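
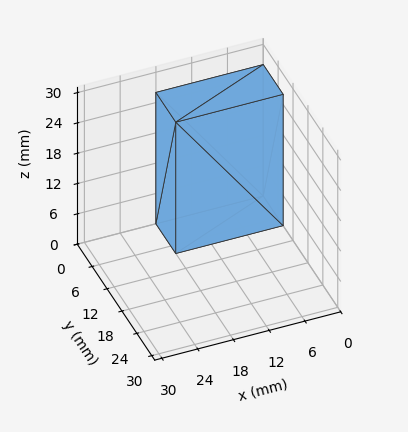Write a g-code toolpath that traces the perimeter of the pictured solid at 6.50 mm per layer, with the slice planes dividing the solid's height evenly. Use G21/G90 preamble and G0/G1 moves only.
Reading the render: the shape is a rectangular box, roughly 18 × 8 mm footprint and 26 mm tall (dimensions read to the nearest mm from the axis ticks). For the g-code, the solid's height is divided into equal slices at the stated Δz and each level perimeter traced with G1 moves after a G0 lift.

; perimeter-only toolpath
G21 ; units = mm
G90 ; absolute positioning
G28 ; home
; layer 1
G0 Z6.50
G0 X0.00 Y0.00
G1 X18.00 Y0.00
G1 X18.00 Y8.00
G1 X0.00 Y8.00
G1 X0.00 Y0.00
; layer 2
G0 Z13.00
G0 X0.00 Y0.00
G1 X18.00 Y0.00
G1 X18.00 Y8.00
G1 X0.00 Y8.00
G1 X0.00 Y0.00
; layer 3
G0 Z19.50
G0 X0.00 Y0.00
G1 X18.00 Y0.00
G1 X18.00 Y8.00
G1 X0.00 Y8.00
G1 X0.00 Y0.00
; layer 4
G0 Z26.00
G0 X0.00 Y0.00
G1 X18.00 Y0.00
G1 X18.00 Y8.00
G1 X0.00 Y8.00
G1 X0.00 Y0.00
M2 ; end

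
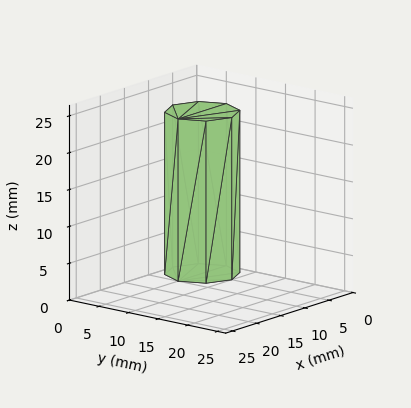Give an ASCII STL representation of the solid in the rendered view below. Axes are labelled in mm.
Reading the render: the shape is a regular 8-sided prism (a cylinder approximated with 8 flat sides), circumscribed radius ≈ 5 mm, height ≈ 22 mm (dimensions read to the nearest mm from the axis ticks). For the STL, each face is triangulated and given an outward normal.

solid part
  facet normal 0.0000 0.0000 -1.0000
    outer loop
      vertex 5.0 10.0 0.0
      vertex 8.5 8.5 0.0
      vertex 10.0 5.0 0.0
    endloop
  endfacet
  facet normal 0.0000 0.0000 -1.0000
    outer loop
      vertex 1.5 8.5 0.0
      vertex 5.0 10.0 0.0
      vertex 10.0 5.0 0.0
    endloop
  endfacet
  facet normal 0.0000 0.0000 -1.0000
    outer loop
      vertex 0.0 5.0 0.0
      vertex 1.5 8.5 0.0
      vertex 10.0 5.0 0.0
    endloop
  endfacet
  facet normal 0.0000 0.0000 -1.0000
    outer loop
      vertex 1.5 1.5 0.0
      vertex 0.0 5.0 0.0
      vertex 10.0 5.0 0.0
    endloop
  endfacet
  facet normal 0.0000 0.0000 -1.0000
    outer loop
      vertex 5.0 0.0 0.0
      vertex 1.5 1.5 0.0
      vertex 10.0 5.0 0.0
    endloop
  endfacet
  facet normal 0.0000 0.0000 -1.0000
    outer loop
      vertex 8.5 1.5 0.0
      vertex 5.0 0.0 0.0
      vertex 10.0 5.0 0.0
    endloop
  endfacet
  facet normal 0.0000 0.0000 1.0000
    outer loop
      vertex 10.0 5.0 22.0
      vertex 8.5 8.5 22.0
      vertex 5.0 10.0 22.0
    endloop
  endfacet
  facet normal 0.0000 0.0000 1.0000
    outer loop
      vertex 10.0 5.0 22.0
      vertex 5.0 10.0 22.0
      vertex 1.5 8.5 22.0
    endloop
  endfacet
  facet normal 0.0000 0.0000 1.0000
    outer loop
      vertex 10.0 5.0 22.0
      vertex 1.5 8.5 22.0
      vertex 0.0 5.0 22.0
    endloop
  endfacet
  facet normal 0.0000 0.0000 1.0000
    outer loop
      vertex 10.0 5.0 22.0
      vertex 0.0 5.0 22.0
      vertex 1.5 1.5 22.0
    endloop
  endfacet
  facet normal 0.0000 0.0000 1.0000
    outer loop
      vertex 10.0 5.0 22.0
      vertex 1.5 1.5 22.0
      vertex 5.0 0.0 22.0
    endloop
  endfacet
  facet normal 0.0000 0.0000 1.0000
    outer loop
      vertex 10.0 5.0 22.0
      vertex 5.0 0.0 22.0
      vertex 8.5 1.5 22.0
    endloop
  endfacet
  facet normal 0.9191 0.3939 0.0000
    outer loop
      vertex 10.0 5.0 0.0
      vertex 8.5 8.5 0.0
      vertex 8.5 8.5 22.0
    endloop
  endfacet
  facet normal 0.9191 0.3939 0.0000
    outer loop
      vertex 10.0 5.0 0.0
      vertex 8.5 8.5 22.0
      vertex 10.0 5.0 22.0
    endloop
  endfacet
  facet normal 0.3939 0.9191 0.0000
    outer loop
      vertex 8.5 8.5 0.0
      vertex 5.0 10.0 0.0
      vertex 5.0 10.0 22.0
    endloop
  endfacet
  facet normal 0.3939 0.9191 0.0000
    outer loop
      vertex 8.5 8.5 0.0
      vertex 5.0 10.0 22.0
      vertex 8.5 8.5 22.0
    endloop
  endfacet
  facet normal -0.3939 0.9191 0.0000
    outer loop
      vertex 5.0 10.0 0.0
      vertex 1.5 8.5 0.0
      vertex 1.5 8.5 22.0
    endloop
  endfacet
  facet normal -0.3939 0.9191 0.0000
    outer loop
      vertex 5.0 10.0 0.0
      vertex 1.5 8.5 22.0
      vertex 5.0 10.0 22.0
    endloop
  endfacet
  facet normal -0.9191 0.3939 0.0000
    outer loop
      vertex 1.5 8.5 0.0
      vertex 0.0 5.0 0.0
      vertex 0.0 5.0 22.0
    endloop
  endfacet
  facet normal -0.9191 0.3939 0.0000
    outer loop
      vertex 1.5 8.5 0.0
      vertex 0.0 5.0 22.0
      vertex 1.5 8.5 22.0
    endloop
  endfacet
  facet normal -0.9191 -0.3939 0.0000
    outer loop
      vertex 0.0 5.0 0.0
      vertex 1.5 1.5 0.0
      vertex 1.5 1.5 22.0
    endloop
  endfacet
  facet normal -0.9191 -0.3939 0.0000
    outer loop
      vertex 0.0 5.0 0.0
      vertex 1.5 1.5 22.0
      vertex 0.0 5.0 22.0
    endloop
  endfacet
  facet normal -0.3939 -0.9191 0.0000
    outer loop
      vertex 1.5 1.5 0.0
      vertex 5.0 0.0 0.0
      vertex 5.0 0.0 22.0
    endloop
  endfacet
  facet normal -0.3939 -0.9191 0.0000
    outer loop
      vertex 1.5 1.5 0.0
      vertex 5.0 0.0 22.0
      vertex 1.5 1.5 22.0
    endloop
  endfacet
  facet normal 0.3939 -0.9191 0.0000
    outer loop
      vertex 5.0 0.0 0.0
      vertex 8.5 1.5 0.0
      vertex 8.5 1.5 22.0
    endloop
  endfacet
  facet normal 0.3939 -0.9191 0.0000
    outer loop
      vertex 5.0 0.0 0.0
      vertex 8.5 1.5 22.0
      vertex 5.0 0.0 22.0
    endloop
  endfacet
  facet normal 0.9191 -0.3939 0.0000
    outer loop
      vertex 8.5 1.5 0.0
      vertex 10.0 5.0 0.0
      vertex 10.0 5.0 22.0
    endloop
  endfacet
  facet normal 0.9191 -0.3939 0.0000
    outer loop
      vertex 8.5 1.5 0.0
      vertex 10.0 5.0 22.0
      vertex 8.5 1.5 22.0
    endloop
  endfacet
endsolid part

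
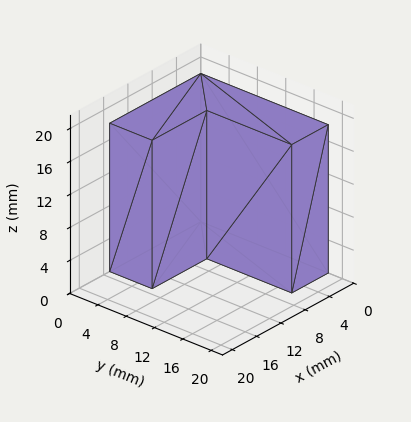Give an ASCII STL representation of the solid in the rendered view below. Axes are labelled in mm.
Reading the render: the shape is an L-shaped prism: outer 15 × 18 mm, arm thicknesses ≈ 6 mm (horizontal) and 6 mm (vertical), extruded 18 mm in z (dimensions read to the nearest mm from the axis ticks). For the STL, each face is triangulated and given an outward normal.

solid part
  facet normal 0.0000 0.0000 -1.0000
    outer loop
      vertex 15.000 6.000 0.000
      vertex 15.000 0.000 0.000
      vertex 0.000 0.000 0.000
    endloop
  endfacet
  facet normal 0.0000 0.0000 -1.0000
    outer loop
      vertex 6.000 6.000 0.000
      vertex 15.000 6.000 0.000
      vertex 0.000 0.000 0.000
    endloop
  endfacet
  facet normal 0.0000 0.0000 -1.0000
    outer loop
      vertex 6.000 18.000 0.000
      vertex 6.000 6.000 0.000
      vertex 0.000 0.000 0.000
    endloop
  endfacet
  facet normal 0.0000 0.0000 -1.0000
    outer loop
      vertex 0.000 18.000 0.000
      vertex 6.000 18.000 0.000
      vertex 0.000 0.000 0.000
    endloop
  endfacet
  facet normal 0.0000 0.0000 1.0000
    outer loop
      vertex 0.000 0.000 18.000
      vertex 15.000 0.000 18.000
      vertex 15.000 6.000 18.000
    endloop
  endfacet
  facet normal 0.0000 0.0000 1.0000
    outer loop
      vertex 0.000 0.000 18.000
      vertex 15.000 6.000 18.000
      vertex 6.000 6.000 18.000
    endloop
  endfacet
  facet normal 0.0000 0.0000 1.0000
    outer loop
      vertex 0.000 0.000 18.000
      vertex 6.000 6.000 18.000
      vertex 6.000 18.000 18.000
    endloop
  endfacet
  facet normal 0.0000 0.0000 1.0000
    outer loop
      vertex 0.000 0.000 18.000
      vertex 6.000 18.000 18.000
      vertex 0.000 18.000 18.000
    endloop
  endfacet
  facet normal 0.0000 -1.0000 0.0000
    outer loop
      vertex 0.000 0.000 0.000
      vertex 15.000 0.000 0.000
      vertex 15.000 0.000 18.000
    endloop
  endfacet
  facet normal 0.0000 -1.0000 0.0000
    outer loop
      vertex 0.000 0.000 0.000
      vertex 15.000 0.000 18.000
      vertex 0.000 0.000 18.000
    endloop
  endfacet
  facet normal 1.0000 0.0000 0.0000
    outer loop
      vertex 15.000 0.000 0.000
      vertex 15.000 6.000 0.000
      vertex 15.000 6.000 18.000
    endloop
  endfacet
  facet normal 1.0000 0.0000 0.0000
    outer loop
      vertex 15.000 0.000 0.000
      vertex 15.000 6.000 18.000
      vertex 15.000 0.000 18.000
    endloop
  endfacet
  facet normal 0.0000 1.0000 0.0000
    outer loop
      vertex 15.000 6.000 0.000
      vertex 6.000 6.000 0.000
      vertex 6.000 6.000 18.000
    endloop
  endfacet
  facet normal 0.0000 1.0000 0.0000
    outer loop
      vertex 15.000 6.000 0.000
      vertex 6.000 6.000 18.000
      vertex 15.000 6.000 18.000
    endloop
  endfacet
  facet normal 1.0000 0.0000 0.0000
    outer loop
      vertex 6.000 6.000 0.000
      vertex 6.000 18.000 0.000
      vertex 6.000 18.000 18.000
    endloop
  endfacet
  facet normal 1.0000 0.0000 0.0000
    outer loop
      vertex 6.000 6.000 0.000
      vertex 6.000 18.000 18.000
      vertex 6.000 6.000 18.000
    endloop
  endfacet
  facet normal 0.0000 1.0000 0.0000
    outer loop
      vertex 6.000 18.000 0.000
      vertex 0.000 18.000 0.000
      vertex 0.000 18.000 18.000
    endloop
  endfacet
  facet normal 0.0000 1.0000 0.0000
    outer loop
      vertex 6.000 18.000 0.000
      vertex 0.000 18.000 18.000
      vertex 6.000 18.000 18.000
    endloop
  endfacet
  facet normal -1.0000 0.0000 0.0000
    outer loop
      vertex 0.000 18.000 0.000
      vertex 0.000 0.000 0.000
      vertex 0.000 0.000 18.000
    endloop
  endfacet
  facet normal -1.0000 0.0000 0.0000
    outer loop
      vertex 0.000 18.000 0.000
      vertex 0.000 0.000 18.000
      vertex 0.000 18.000 18.000
    endloop
  endfacet
endsolid part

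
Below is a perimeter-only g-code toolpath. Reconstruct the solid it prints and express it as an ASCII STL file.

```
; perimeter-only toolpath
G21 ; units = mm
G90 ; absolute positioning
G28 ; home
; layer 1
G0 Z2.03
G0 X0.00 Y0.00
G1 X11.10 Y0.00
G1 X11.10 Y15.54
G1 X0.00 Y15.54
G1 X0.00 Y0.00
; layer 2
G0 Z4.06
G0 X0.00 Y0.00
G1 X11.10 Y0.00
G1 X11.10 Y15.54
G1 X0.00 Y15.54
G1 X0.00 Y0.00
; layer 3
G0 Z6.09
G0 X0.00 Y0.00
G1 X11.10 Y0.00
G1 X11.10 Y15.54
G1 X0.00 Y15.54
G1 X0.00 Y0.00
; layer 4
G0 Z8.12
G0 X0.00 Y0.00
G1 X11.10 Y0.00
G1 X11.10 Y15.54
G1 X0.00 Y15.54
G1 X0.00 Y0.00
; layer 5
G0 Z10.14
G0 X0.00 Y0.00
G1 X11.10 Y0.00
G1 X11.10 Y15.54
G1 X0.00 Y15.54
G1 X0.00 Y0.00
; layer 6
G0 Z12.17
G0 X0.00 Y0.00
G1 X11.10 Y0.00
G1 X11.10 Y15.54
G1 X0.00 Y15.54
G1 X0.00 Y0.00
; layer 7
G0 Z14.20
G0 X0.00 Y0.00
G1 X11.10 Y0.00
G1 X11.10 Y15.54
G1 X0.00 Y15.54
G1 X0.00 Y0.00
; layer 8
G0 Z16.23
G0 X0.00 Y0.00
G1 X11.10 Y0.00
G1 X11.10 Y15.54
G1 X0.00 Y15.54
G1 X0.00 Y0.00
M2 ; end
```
solid part
  facet normal 0.0000 0.0000 -1.0000
    outer loop
      vertex 11.10 15.54 0.00
      vertex 11.10 0.00 0.00
      vertex 0.00 0.00 0.00
    endloop
  endfacet
  facet normal 0.0000 0.0000 -1.0000
    outer loop
      vertex 0.00 15.54 0.00
      vertex 11.10 15.54 0.00
      vertex 0.00 0.00 0.00
    endloop
  endfacet
  facet normal 0.0000 0.0000 1.0000
    outer loop
      vertex 0.00 0.00 16.23
      vertex 11.10 0.00 16.23
      vertex 11.10 15.54 16.23
    endloop
  endfacet
  facet normal 0.0000 0.0000 1.0000
    outer loop
      vertex 0.00 0.00 16.23
      vertex 11.10 15.54 16.23
      vertex 0.00 15.54 16.23
    endloop
  endfacet
  facet normal 0.0000 -1.0000 0.0000
    outer loop
      vertex 0.00 0.00 0.00
      vertex 11.10 0.00 0.00
      vertex 11.10 0.00 16.23
    endloop
  endfacet
  facet normal 0.0000 -1.0000 0.0000
    outer loop
      vertex 0.00 0.00 0.00
      vertex 11.10 0.00 16.23
      vertex 0.00 0.00 16.23
    endloop
  endfacet
  facet normal 0.0000 1.0000 0.0000
    outer loop
      vertex 11.10 15.54 16.23
      vertex 11.10 15.54 0.00
      vertex 0.00 15.54 0.00
    endloop
  endfacet
  facet normal 0.0000 1.0000 0.0000
    outer loop
      vertex 0.00 15.54 16.23
      vertex 11.10 15.54 16.23
      vertex 0.00 15.54 0.00
    endloop
  endfacet
  facet normal -1.0000 0.0000 0.0000
    outer loop
      vertex 0.00 15.54 16.23
      vertex 0.00 15.54 0.00
      vertex 0.00 0.00 0.00
    endloop
  endfacet
  facet normal -1.0000 0.0000 0.0000
    outer loop
      vertex 0.00 0.00 16.23
      vertex 0.00 15.54 16.23
      vertex 0.00 0.00 0.00
    endloop
  endfacet
  facet normal 1.0000 0.0000 0.0000
    outer loop
      vertex 11.10 0.00 0.00
      vertex 11.10 15.54 0.00
      vertex 11.10 15.54 16.23
    endloop
  endfacet
  facet normal 1.0000 0.0000 0.0000
    outer loop
      vertex 11.10 0.00 0.00
      vertex 11.10 15.54 16.23
      vertex 11.10 0.00 16.23
    endloop
  endfacet
endsolid part

The G0 Z moves step by Δz≈2.03 mm. Every layer's G1 loop is the same polygon, so the solid is a straight extrusion of it from z=0 to z≈16.2. Closing with flat bottom and top caps and triangulating gives 12 facets — a rectangular box, roughly 11.1 × 15.5 mm footprint and 16.2 mm tall.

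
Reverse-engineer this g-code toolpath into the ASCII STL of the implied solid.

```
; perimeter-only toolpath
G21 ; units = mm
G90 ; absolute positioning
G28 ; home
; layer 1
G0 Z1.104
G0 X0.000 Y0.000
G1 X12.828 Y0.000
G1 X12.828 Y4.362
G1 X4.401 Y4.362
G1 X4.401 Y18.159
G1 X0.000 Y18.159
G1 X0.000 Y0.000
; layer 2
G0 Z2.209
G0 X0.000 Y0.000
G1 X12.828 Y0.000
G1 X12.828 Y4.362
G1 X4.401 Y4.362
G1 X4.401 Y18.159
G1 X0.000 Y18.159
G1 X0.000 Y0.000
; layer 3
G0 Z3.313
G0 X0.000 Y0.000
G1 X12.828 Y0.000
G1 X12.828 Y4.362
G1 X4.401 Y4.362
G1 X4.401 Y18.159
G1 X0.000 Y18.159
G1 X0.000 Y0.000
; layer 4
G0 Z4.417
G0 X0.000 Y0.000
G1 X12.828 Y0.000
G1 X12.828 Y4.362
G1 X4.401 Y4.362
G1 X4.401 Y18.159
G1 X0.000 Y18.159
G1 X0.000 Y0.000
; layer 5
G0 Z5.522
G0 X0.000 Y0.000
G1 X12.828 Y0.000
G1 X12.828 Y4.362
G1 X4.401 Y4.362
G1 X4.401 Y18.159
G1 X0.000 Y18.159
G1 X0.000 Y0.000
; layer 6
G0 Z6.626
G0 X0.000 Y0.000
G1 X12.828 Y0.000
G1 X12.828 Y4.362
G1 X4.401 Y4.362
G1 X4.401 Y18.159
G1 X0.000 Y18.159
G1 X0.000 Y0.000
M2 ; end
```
solid part
  facet normal 0.0000 0.0000 -1.0000
    outer loop
      vertex 12.828 4.362 0.000
      vertex 12.828 0.000 0.000
      vertex 0.000 0.000 0.000
    endloop
  endfacet
  facet normal 0.0000 0.0000 -1.0000
    outer loop
      vertex 4.401 4.362 0.000
      vertex 12.828 4.362 0.000
      vertex 0.000 0.000 0.000
    endloop
  endfacet
  facet normal 0.0000 0.0000 -1.0000
    outer loop
      vertex 4.401 18.159 0.000
      vertex 4.401 4.362 0.000
      vertex 0.000 0.000 0.000
    endloop
  endfacet
  facet normal 0.0000 0.0000 -1.0000
    outer loop
      vertex 0.000 18.159 0.000
      vertex 4.401 18.159 0.000
      vertex 0.000 0.000 0.000
    endloop
  endfacet
  facet normal 0.0000 0.0000 1.0000
    outer loop
      vertex 0.000 0.000 6.626
      vertex 12.828 0.000 6.626
      vertex 12.828 4.362 6.626
    endloop
  endfacet
  facet normal 0.0000 0.0000 1.0000
    outer loop
      vertex 0.000 0.000 6.626
      vertex 12.828 4.362 6.626
      vertex 4.401 4.362 6.626
    endloop
  endfacet
  facet normal 0.0000 0.0000 1.0000
    outer loop
      vertex 0.000 0.000 6.626
      vertex 4.401 4.362 6.626
      vertex 4.401 18.159 6.626
    endloop
  endfacet
  facet normal 0.0000 0.0000 1.0000
    outer loop
      vertex 0.000 0.000 6.626
      vertex 4.401 18.159 6.626
      vertex 0.000 18.159 6.626
    endloop
  endfacet
  facet normal 0.0000 -1.0000 0.0000
    outer loop
      vertex 0.000 0.000 0.000
      vertex 12.828 0.000 0.000
      vertex 12.828 0.000 6.626
    endloop
  endfacet
  facet normal 0.0000 -1.0000 0.0000
    outer loop
      vertex 0.000 0.000 0.000
      vertex 12.828 0.000 6.626
      vertex 0.000 0.000 6.626
    endloop
  endfacet
  facet normal 1.0000 0.0000 0.0000
    outer loop
      vertex 12.828 0.000 0.000
      vertex 12.828 4.362 0.000
      vertex 12.828 4.362 6.626
    endloop
  endfacet
  facet normal 1.0000 0.0000 0.0000
    outer loop
      vertex 12.828 0.000 0.000
      vertex 12.828 4.362 6.626
      vertex 12.828 0.000 6.626
    endloop
  endfacet
  facet normal 0.0000 1.0000 0.0000
    outer loop
      vertex 12.828 4.362 0.000
      vertex 4.401 4.362 0.000
      vertex 4.401 4.362 6.626
    endloop
  endfacet
  facet normal 0.0000 1.0000 0.0000
    outer loop
      vertex 12.828 4.362 0.000
      vertex 4.401 4.362 6.626
      vertex 12.828 4.362 6.626
    endloop
  endfacet
  facet normal 1.0000 0.0000 0.0000
    outer loop
      vertex 4.401 4.362 0.000
      vertex 4.401 18.159 0.000
      vertex 4.401 18.159 6.626
    endloop
  endfacet
  facet normal 1.0000 0.0000 0.0000
    outer loop
      vertex 4.401 4.362 0.000
      vertex 4.401 18.159 6.626
      vertex 4.401 4.362 6.626
    endloop
  endfacet
  facet normal 0.0000 1.0000 0.0000
    outer loop
      vertex 4.401 18.159 0.000
      vertex 0.000 18.159 0.000
      vertex 0.000 18.159 6.626
    endloop
  endfacet
  facet normal 0.0000 1.0000 0.0000
    outer loop
      vertex 4.401 18.159 0.000
      vertex 0.000 18.159 6.626
      vertex 4.401 18.159 6.626
    endloop
  endfacet
  facet normal -1.0000 0.0000 0.0000
    outer loop
      vertex 0.000 18.159 0.000
      vertex 0.000 0.000 0.000
      vertex 0.000 0.000 6.626
    endloop
  endfacet
  facet normal -1.0000 0.0000 0.0000
    outer loop
      vertex 0.000 18.159 0.000
      vertex 0.000 0.000 6.626
      vertex 0.000 18.159 6.626
    endloop
  endfacet
endsolid part

The G0 Z moves step by Δz≈1.104 mm. Every layer's G1 loop is the same polygon, so the solid is a straight extrusion of it from z=0 to z≈6.63. Closing with flat bottom and top caps and triangulating gives 20 facets — an L-shaped prism: outer 12.8 × 18.2 mm, arm thicknesses ≈ 4.36 mm (horizontal) and 4.4 mm (vertical), extruded 6.63 mm in z.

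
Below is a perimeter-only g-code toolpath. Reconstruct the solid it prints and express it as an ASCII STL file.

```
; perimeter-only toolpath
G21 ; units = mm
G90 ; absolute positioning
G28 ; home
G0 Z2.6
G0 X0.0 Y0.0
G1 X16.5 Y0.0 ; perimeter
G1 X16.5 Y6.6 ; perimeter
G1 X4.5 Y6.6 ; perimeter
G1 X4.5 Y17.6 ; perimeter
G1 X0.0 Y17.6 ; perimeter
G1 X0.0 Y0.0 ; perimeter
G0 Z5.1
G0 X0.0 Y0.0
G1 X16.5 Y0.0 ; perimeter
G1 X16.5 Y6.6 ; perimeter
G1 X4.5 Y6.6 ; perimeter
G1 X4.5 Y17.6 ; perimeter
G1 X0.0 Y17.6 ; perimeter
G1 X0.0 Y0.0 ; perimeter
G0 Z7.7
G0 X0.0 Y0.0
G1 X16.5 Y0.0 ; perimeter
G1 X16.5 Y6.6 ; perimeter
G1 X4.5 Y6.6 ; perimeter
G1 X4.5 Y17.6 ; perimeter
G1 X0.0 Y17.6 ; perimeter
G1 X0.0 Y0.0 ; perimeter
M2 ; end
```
solid part
  facet normal 0.0000 0.0000 -1.0000
    outer loop
      vertex 16.5 6.6 0.0
      vertex 16.5 0.0 0.0
      vertex 0.0 0.0 0.0
    endloop
  endfacet
  facet normal 0.0000 0.0000 -1.0000
    outer loop
      vertex 4.5 6.6 0.0
      vertex 16.5 6.6 0.0
      vertex 0.0 0.0 0.0
    endloop
  endfacet
  facet normal 0.0000 0.0000 -1.0000
    outer loop
      vertex 4.5 17.6 0.0
      vertex 4.5 6.6 0.0
      vertex 0.0 0.0 0.0
    endloop
  endfacet
  facet normal 0.0000 0.0000 -1.0000
    outer loop
      vertex 0.0 17.6 0.0
      vertex 4.5 17.6 0.0
      vertex 0.0 0.0 0.0
    endloop
  endfacet
  facet normal 0.0000 0.0000 1.0000
    outer loop
      vertex 0.0 0.0 7.7
      vertex 16.5 0.0 7.7
      vertex 16.5 6.6 7.7
    endloop
  endfacet
  facet normal 0.0000 0.0000 1.0000
    outer loop
      vertex 0.0 0.0 7.7
      vertex 16.5 6.6 7.7
      vertex 4.5 6.6 7.7
    endloop
  endfacet
  facet normal 0.0000 0.0000 1.0000
    outer loop
      vertex 0.0 0.0 7.7
      vertex 4.5 6.6 7.7
      vertex 4.5 17.6 7.7
    endloop
  endfacet
  facet normal 0.0000 0.0000 1.0000
    outer loop
      vertex 0.0 0.0 7.7
      vertex 4.5 17.6 7.7
      vertex 0.0 17.6 7.7
    endloop
  endfacet
  facet normal 0.0000 -1.0000 0.0000
    outer loop
      vertex 0.0 0.0 0.0
      vertex 16.5 0.0 0.0
      vertex 16.5 0.0 7.7
    endloop
  endfacet
  facet normal 0.0000 -1.0000 0.0000
    outer loop
      vertex 0.0 0.0 0.0
      vertex 16.5 0.0 7.7
      vertex 0.0 0.0 7.7
    endloop
  endfacet
  facet normal 1.0000 0.0000 0.0000
    outer loop
      vertex 16.5 0.0 0.0
      vertex 16.5 6.6 0.0
      vertex 16.5 6.6 7.7
    endloop
  endfacet
  facet normal 1.0000 0.0000 0.0000
    outer loop
      vertex 16.5 0.0 0.0
      vertex 16.5 6.6 7.7
      vertex 16.5 0.0 7.7
    endloop
  endfacet
  facet normal 0.0000 1.0000 0.0000
    outer loop
      vertex 16.5 6.6 0.0
      vertex 4.5 6.6 0.0
      vertex 4.5 6.6 7.7
    endloop
  endfacet
  facet normal 0.0000 1.0000 0.0000
    outer loop
      vertex 16.5 6.6 0.0
      vertex 4.5 6.6 7.7
      vertex 16.5 6.6 7.7
    endloop
  endfacet
  facet normal 1.0000 0.0000 0.0000
    outer loop
      vertex 4.5 6.6 0.0
      vertex 4.5 17.6 0.0
      vertex 4.5 17.6 7.7
    endloop
  endfacet
  facet normal 1.0000 0.0000 0.0000
    outer loop
      vertex 4.5 6.6 0.0
      vertex 4.5 17.6 7.7
      vertex 4.5 6.6 7.7
    endloop
  endfacet
  facet normal 0.0000 1.0000 0.0000
    outer loop
      vertex 4.5 17.6 0.0
      vertex 0.0 17.6 0.0
      vertex 0.0 17.6 7.7
    endloop
  endfacet
  facet normal 0.0000 1.0000 0.0000
    outer loop
      vertex 4.5 17.6 0.0
      vertex 0.0 17.6 7.7
      vertex 4.5 17.6 7.7
    endloop
  endfacet
  facet normal -1.0000 0.0000 0.0000
    outer loop
      vertex 0.0 17.6 0.0
      vertex 0.0 0.0 0.0
      vertex 0.0 0.0 7.7
    endloop
  endfacet
  facet normal -1.0000 0.0000 0.0000
    outer loop
      vertex 0.0 17.6 0.0
      vertex 0.0 0.0 7.7
      vertex 0.0 17.6 7.7
    endloop
  endfacet
endsolid part

The G0 Z moves step by Δz≈2.6 mm. Every layer's G1 loop is the same polygon, so the solid is a straight extrusion of it from z=0 to z≈7.7. Closing with flat bottom and top caps and triangulating gives 20 facets — an L-shaped prism: outer 16.5 × 17.6 mm, arm thicknesses ≈ 6.6 mm (horizontal) and 4.5 mm (vertical), extruded 7.7 mm in z.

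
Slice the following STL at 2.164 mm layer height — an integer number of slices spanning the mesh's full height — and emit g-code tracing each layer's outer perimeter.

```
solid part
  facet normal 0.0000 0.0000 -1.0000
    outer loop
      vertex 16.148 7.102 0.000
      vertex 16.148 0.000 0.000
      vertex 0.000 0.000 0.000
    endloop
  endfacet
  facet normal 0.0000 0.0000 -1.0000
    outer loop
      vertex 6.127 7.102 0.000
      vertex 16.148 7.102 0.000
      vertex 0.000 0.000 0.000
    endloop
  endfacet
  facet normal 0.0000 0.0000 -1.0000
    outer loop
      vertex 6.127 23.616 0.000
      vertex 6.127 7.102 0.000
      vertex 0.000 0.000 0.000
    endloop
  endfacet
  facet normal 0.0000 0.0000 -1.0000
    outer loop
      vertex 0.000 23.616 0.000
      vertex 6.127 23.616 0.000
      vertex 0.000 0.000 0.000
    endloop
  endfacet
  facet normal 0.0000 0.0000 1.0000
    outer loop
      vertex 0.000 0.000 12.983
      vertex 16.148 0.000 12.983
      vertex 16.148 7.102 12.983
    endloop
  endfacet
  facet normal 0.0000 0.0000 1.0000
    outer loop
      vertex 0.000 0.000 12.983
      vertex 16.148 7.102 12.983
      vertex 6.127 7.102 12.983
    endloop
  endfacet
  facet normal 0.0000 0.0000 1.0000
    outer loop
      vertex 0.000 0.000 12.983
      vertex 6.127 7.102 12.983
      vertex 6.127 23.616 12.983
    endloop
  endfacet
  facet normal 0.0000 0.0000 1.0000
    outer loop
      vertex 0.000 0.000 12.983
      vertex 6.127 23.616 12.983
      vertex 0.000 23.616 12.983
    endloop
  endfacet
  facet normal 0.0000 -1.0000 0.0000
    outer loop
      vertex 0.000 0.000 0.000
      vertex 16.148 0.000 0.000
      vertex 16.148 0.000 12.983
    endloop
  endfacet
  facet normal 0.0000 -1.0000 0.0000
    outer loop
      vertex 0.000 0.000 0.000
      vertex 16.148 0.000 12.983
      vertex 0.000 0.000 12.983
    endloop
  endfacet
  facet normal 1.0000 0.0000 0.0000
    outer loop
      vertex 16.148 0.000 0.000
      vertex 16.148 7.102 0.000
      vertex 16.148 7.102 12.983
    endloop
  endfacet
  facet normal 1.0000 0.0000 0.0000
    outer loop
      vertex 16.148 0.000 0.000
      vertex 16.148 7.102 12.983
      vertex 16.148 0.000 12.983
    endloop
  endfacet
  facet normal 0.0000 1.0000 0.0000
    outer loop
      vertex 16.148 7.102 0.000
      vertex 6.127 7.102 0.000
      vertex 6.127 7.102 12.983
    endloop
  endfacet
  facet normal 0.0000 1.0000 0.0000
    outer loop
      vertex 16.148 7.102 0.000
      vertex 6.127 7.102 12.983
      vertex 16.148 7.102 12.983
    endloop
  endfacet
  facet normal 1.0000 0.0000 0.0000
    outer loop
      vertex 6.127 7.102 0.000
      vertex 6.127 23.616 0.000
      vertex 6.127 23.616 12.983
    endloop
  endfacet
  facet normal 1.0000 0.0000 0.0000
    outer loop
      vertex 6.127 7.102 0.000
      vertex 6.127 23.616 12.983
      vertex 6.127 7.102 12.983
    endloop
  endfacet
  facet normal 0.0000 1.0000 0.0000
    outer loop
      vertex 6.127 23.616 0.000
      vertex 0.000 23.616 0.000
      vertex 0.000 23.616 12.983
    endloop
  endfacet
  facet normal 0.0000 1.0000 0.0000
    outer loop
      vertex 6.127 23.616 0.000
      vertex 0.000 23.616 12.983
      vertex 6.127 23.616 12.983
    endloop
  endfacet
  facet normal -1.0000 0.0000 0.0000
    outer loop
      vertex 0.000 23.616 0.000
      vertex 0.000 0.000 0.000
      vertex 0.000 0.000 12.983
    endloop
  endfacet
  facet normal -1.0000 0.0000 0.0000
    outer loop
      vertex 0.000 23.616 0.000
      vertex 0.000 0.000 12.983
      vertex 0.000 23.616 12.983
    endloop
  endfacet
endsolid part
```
; perimeter-only toolpath
G21 ; units = mm
G90 ; absolute positioning
G28 ; home
; layer 1
G0 Z2.164
G0 X0.000 Y0.000
G1 X16.148 Y0.000
G1 X16.148 Y7.102
G1 X6.127 Y7.102
G1 X6.127 Y23.616
G1 X0.000 Y23.616
G1 X0.000 Y0.000
; layer 2
G0 Z4.328
G0 X0.000 Y0.000
G1 X16.148 Y0.000
G1 X16.148 Y7.102
G1 X6.127 Y7.102
G1 X6.127 Y23.616
G1 X0.000 Y23.616
G1 X0.000 Y0.000
; layer 3
G0 Z6.492
G0 X0.000 Y0.000
G1 X16.148 Y0.000
G1 X16.148 Y7.102
G1 X6.127 Y7.102
G1 X6.127 Y23.616
G1 X0.000 Y23.616
G1 X0.000 Y0.000
; layer 4
G0 Z8.655
G0 X0.000 Y0.000
G1 X16.148 Y0.000
G1 X16.148 Y7.102
G1 X6.127 Y7.102
G1 X6.127 Y23.616
G1 X0.000 Y23.616
G1 X0.000 Y0.000
; layer 5
G0 Z10.819
G0 X0.000 Y0.000
G1 X16.148 Y0.000
G1 X16.148 Y7.102
G1 X6.127 Y7.102
G1 X6.127 Y23.616
G1 X0.000 Y23.616
G1 X0.000 Y0.000
; layer 6
G0 Z12.983
G0 X0.000 Y0.000
G1 X16.148 Y0.000
G1 X16.148 Y7.102
G1 X6.127 Y7.102
G1 X6.127 Y23.616
G1 X0.000 Y23.616
G1 X0.000 Y0.000
M2 ; end

The solid is an L-shaped prism: outer 16.1 × 23.6 mm, arm thicknesses ≈ 7.1 mm (horizontal) and 6.13 mm (vertical), extruded 13 mm in z. Slicing at Δz = 2.164 mm — 6 equal slices spanning the solid's height, so layer i sits at z = i·h/6 — gives 6 non-empty perimeters. Each is a 6-segment closed polygon; G0 lifts to the layer z and rapids to the start vertex, then G1 traces the edges.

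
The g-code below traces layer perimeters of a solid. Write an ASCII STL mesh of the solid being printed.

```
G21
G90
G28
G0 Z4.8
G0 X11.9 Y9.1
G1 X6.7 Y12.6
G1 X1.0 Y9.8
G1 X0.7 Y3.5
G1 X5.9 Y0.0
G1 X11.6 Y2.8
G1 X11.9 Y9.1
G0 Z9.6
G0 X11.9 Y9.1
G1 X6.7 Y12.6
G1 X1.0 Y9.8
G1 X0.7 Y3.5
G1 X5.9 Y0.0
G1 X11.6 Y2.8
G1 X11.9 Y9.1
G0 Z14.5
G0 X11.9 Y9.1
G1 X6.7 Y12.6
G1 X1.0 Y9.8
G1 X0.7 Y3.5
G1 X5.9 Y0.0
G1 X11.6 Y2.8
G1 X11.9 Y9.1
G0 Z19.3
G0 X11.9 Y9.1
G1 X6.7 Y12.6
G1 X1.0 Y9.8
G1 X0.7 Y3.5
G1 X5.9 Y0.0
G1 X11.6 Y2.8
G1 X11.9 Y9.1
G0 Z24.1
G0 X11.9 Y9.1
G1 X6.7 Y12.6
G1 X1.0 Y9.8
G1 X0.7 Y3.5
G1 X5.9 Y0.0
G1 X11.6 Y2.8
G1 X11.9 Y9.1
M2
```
solid part
  facet normal 0.0000 0.0000 -1.0000
    outer loop
      vertex 1.0 9.8 0.0
      vertex 6.7 12.6 0.0
      vertex 11.9 9.1 0.0
    endloop
  endfacet
  facet normal 0.0000 0.0000 -1.0000
    outer loop
      vertex 0.7 3.5 0.0
      vertex 1.0 9.8 0.0
      vertex 11.9 9.1 0.0
    endloop
  endfacet
  facet normal 0.0000 0.0000 -1.0000
    outer loop
      vertex 5.9 0.0 0.0
      vertex 0.7 3.5 0.0
      vertex 11.9 9.1 0.0
    endloop
  endfacet
  facet normal 0.0000 0.0000 -1.0000
    outer loop
      vertex 11.6 2.8 0.0
      vertex 5.9 0.0 0.0
      vertex 11.9 9.1 0.0
    endloop
  endfacet
  facet normal 0.0000 0.0000 1.0000
    outer loop
      vertex 11.9 9.1 24.1
      vertex 6.7 12.6 24.1
      vertex 1.0 9.8 24.1
    endloop
  endfacet
  facet normal 0.0000 0.0000 1.0000
    outer loop
      vertex 11.9 9.1 24.1
      vertex 1.0 9.8 24.1
      vertex 0.7 3.5 24.1
    endloop
  endfacet
  facet normal 0.0000 0.0000 1.0000
    outer loop
      vertex 11.9 9.1 24.1
      vertex 0.7 3.5 24.1
      vertex 5.9 0.0 24.1
    endloop
  endfacet
  facet normal 0.0000 0.0000 1.0000
    outer loop
      vertex 11.9 9.1 24.1
      vertex 5.9 0.0 24.1
      vertex 11.6 2.8 24.1
    endloop
  endfacet
  facet normal 0.5584 0.8296 0.0000
    outer loop
      vertex 11.9 9.1 0.0
      vertex 6.7 12.6 0.0
      vertex 6.7 12.6 24.1
    endloop
  endfacet
  facet normal 0.5584 0.8296 0.0000
    outer loop
      vertex 11.9 9.1 0.0
      vertex 6.7 12.6 24.1
      vertex 11.9 9.1 24.1
    endloop
  endfacet
  facet normal -0.4409 0.8976 0.0000
    outer loop
      vertex 6.7 12.6 0.0
      vertex 1.0 9.8 0.0
      vertex 1.0 9.8 24.1
    endloop
  endfacet
  facet normal -0.4409 0.8976 0.0000
    outer loop
      vertex 6.7 12.6 0.0
      vertex 1.0 9.8 24.1
      vertex 6.7 12.6 24.1
    endloop
  endfacet
  facet normal -0.9989 0.0476 0.0000
    outer loop
      vertex 1.0 9.8 0.0
      vertex 0.7 3.5 0.0
      vertex 0.7 3.5 24.1
    endloop
  endfacet
  facet normal -0.9989 0.0476 0.0000
    outer loop
      vertex 1.0 9.8 0.0
      vertex 0.7 3.5 24.1
      vertex 1.0 9.8 24.1
    endloop
  endfacet
  facet normal -0.5584 -0.8296 0.0000
    outer loop
      vertex 0.7 3.5 0.0
      vertex 5.9 0.0 0.0
      vertex 5.9 0.0 24.1
    endloop
  endfacet
  facet normal -0.5584 -0.8296 0.0000
    outer loop
      vertex 0.7 3.5 0.0
      vertex 5.9 0.0 24.1
      vertex 0.7 3.5 24.1
    endloop
  endfacet
  facet normal 0.4409 -0.8976 0.0000
    outer loop
      vertex 5.9 0.0 0.0
      vertex 11.6 2.8 0.0
      vertex 11.6 2.8 24.1
    endloop
  endfacet
  facet normal 0.4409 -0.8976 0.0000
    outer loop
      vertex 5.9 0.0 0.0
      vertex 11.6 2.8 24.1
      vertex 5.9 0.0 24.1
    endloop
  endfacet
  facet normal 0.9989 -0.0476 0.0000
    outer loop
      vertex 11.6 2.8 0.0
      vertex 11.9 9.1 0.0
      vertex 11.9 9.1 24.1
    endloop
  endfacet
  facet normal 0.9989 -0.0476 0.0000
    outer loop
      vertex 11.6 2.8 0.0
      vertex 11.9 9.1 24.1
      vertex 11.6 2.8 24.1
    endloop
  endfacet
endsolid part

The G0 Z moves step by Δz≈4.8 mm. Every layer's G1 loop is the same polygon, so the solid is a straight extrusion of it from z=0 to z≈24.1. Closing with flat bottom and top caps and triangulating gives 20 facets — a regular 6-sided prism (a cylinder approximated with 6 flat sides), circumscribed radius ≈ 6.3 mm, height ≈ 24.1 mm.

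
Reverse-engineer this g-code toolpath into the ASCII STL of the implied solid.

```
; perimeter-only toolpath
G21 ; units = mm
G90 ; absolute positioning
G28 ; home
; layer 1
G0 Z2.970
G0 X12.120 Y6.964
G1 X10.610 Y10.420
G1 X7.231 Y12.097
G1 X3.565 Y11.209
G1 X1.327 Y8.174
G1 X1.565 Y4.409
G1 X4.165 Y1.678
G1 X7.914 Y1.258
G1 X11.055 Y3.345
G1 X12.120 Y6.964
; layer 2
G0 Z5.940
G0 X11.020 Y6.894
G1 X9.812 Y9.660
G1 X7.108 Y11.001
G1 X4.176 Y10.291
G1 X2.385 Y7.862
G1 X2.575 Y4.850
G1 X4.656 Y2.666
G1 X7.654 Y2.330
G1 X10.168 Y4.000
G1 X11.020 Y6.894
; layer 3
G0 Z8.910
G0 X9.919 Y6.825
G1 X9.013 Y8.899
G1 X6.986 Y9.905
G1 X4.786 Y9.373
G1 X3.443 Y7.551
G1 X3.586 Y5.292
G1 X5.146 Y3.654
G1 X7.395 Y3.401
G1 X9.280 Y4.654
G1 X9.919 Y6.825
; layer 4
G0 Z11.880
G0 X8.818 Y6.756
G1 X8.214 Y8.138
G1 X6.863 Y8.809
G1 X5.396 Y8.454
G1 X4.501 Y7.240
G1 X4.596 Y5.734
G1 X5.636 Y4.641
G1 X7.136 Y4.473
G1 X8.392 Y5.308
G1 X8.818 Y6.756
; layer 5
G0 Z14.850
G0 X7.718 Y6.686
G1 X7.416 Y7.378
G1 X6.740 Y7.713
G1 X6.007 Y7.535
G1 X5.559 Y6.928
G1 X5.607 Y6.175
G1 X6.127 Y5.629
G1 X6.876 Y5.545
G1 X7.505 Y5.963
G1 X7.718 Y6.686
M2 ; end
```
solid part
  facet normal 0.0000 0.0000 -1.0000
    outer loop
      vertex 7.354 13.193 0.000
      vertex 11.409 11.181 0.000
      vertex 13.221 7.033 0.000
    endloop
  endfacet
  facet normal 0.0000 0.0000 -1.0000
    outer loop
      vertex 2.955 12.128 0.000
      vertex 7.354 13.193 0.000
      vertex 13.221 7.033 0.000
    endloop
  endfacet
  facet normal 0.0000 0.0000 -1.0000
    outer loop
      vertex 0.269 8.485 0.000
      vertex 2.955 12.128 0.000
      vertex 13.221 7.033 0.000
    endloop
  endfacet
  facet normal 0.0000 0.0000 -1.0000
    outer loop
      vertex 0.554 3.967 0.000
      vertex 0.269 8.485 0.000
      vertex 13.221 7.033 0.000
    endloop
  endfacet
  facet normal 0.0000 0.0000 -1.0000
    outer loop
      vertex 3.675 0.690 0.000
      vertex 0.554 3.967 0.000
      vertex 13.221 7.033 0.000
    endloop
  endfacet
  facet normal 0.0000 0.0000 -1.0000
    outer loop
      vertex 8.173 0.186 0.000
      vertex 3.675 0.690 0.000
      vertex 13.221 7.033 0.000
    endloop
  endfacet
  facet normal 0.0000 0.0000 -1.0000
    outer loop
      vertex 11.943 2.691 0.000
      vertex 8.173 0.186 0.000
      vertex 13.221 7.033 0.000
    endloop
  endfacet
  facet normal 0.8652 0.3780 0.3295
    outer loop
      vertex 13.221 7.033 0.000
      vertex 11.409 11.181 0.000
      vertex 6.617 6.617 17.820
    endloop
  endfacet
  facet normal 0.4197 0.8458 0.3295
    outer loop
      vertex 11.409 11.181 0.000
      vertex 7.354 13.193 0.000
      vertex 6.617 6.617 17.820
    endloop
  endfacet
  facet normal -0.2222 0.9177 0.3295
    outer loop
      vertex 7.354 13.193 0.000
      vertex 2.955 12.128 0.000
      vertex 6.617 6.617 17.820
    endloop
  endfacet
  facet normal -0.7599 0.5603 0.3294
    outer loop
      vertex 2.955 12.128 0.000
      vertex 0.269 8.485 0.000
      vertex 6.617 6.617 17.820
    endloop
  endfacet
  facet normal -0.9423 -0.0594 0.3294
    outer loop
      vertex 0.269 8.485 0.000
      vertex 0.554 3.967 0.000
      vertex 6.617 6.617 17.820
    endloop
  endfacet
  facet normal -0.6837 -0.6512 0.3295
    outer loop
      vertex 0.554 3.967 0.000
      vertex 3.675 0.690 0.000
      vertex 6.617 6.617 17.820
    endloop
  endfacet
  facet normal -0.1051 -0.9383 0.3294
    outer loop
      vertex 3.675 0.690 0.000
      vertex 8.173 0.186 0.000
      vertex 6.617 6.617 17.820
    endloop
  endfacet
  facet normal 0.5225 -0.7864 0.3294
    outer loop
      vertex 8.173 0.186 0.000
      vertex 11.943 2.691 0.000
      vertex 6.617 6.617 17.820
    endloop
  endfacet
  facet normal 0.9058 -0.2666 0.3294
    outer loop
      vertex 11.943 2.691 0.000
      vertex 13.221 7.033 0.000
      vertex 6.617 6.617 17.820
    endloop
  endfacet
endsolid part

The G0 Z moves step by Δz≈2.970 mm. The G1 loops shrink linearly with z, so the solid tapers from its base footprint up to z≈17.8. Closing with a flat bottom cap and the tapered top and triangulating gives 16 facets — a regular 9-sided pyramid, base circumscribed radius ≈ 6.62 mm, apex at z ≈ 17.8 mm.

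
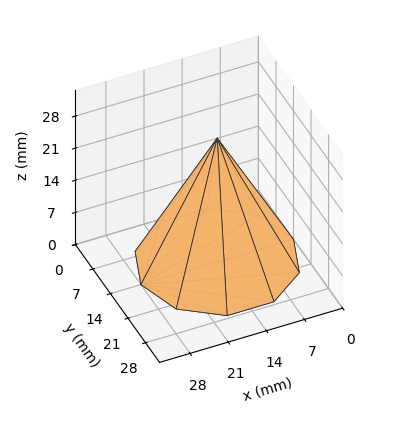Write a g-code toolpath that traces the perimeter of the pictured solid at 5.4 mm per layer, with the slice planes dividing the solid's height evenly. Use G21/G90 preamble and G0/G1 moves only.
Reading the render: the shape is a regular 10-sided pyramid, base circumscribed radius ≈ 14 mm, apex at z ≈ 27 mm (dimensions read to the nearest mm from the axis ticks). For the g-code, the solid's height is divided into equal slices at the stated Δz and each level perimeter traced with G1 moves after a G0 lift.

; perimeter-only toolpath
G21 ; units = mm
G90 ; absolute positioning
G28 ; home
; layer 1
G0 Z5.4
G0 X25.2 Y14.0
G1 X23.0 Y20.6
G1 X17.4 Y24.6
G1 X10.6 Y24.6
G1 X5.0 Y20.6
G1 X2.8 Y14.0
G1 X5.0 Y7.4
G1 X10.6 Y3.4
G1 X17.4 Y3.4
G1 X23.0 Y7.4
G1 X25.2 Y14.0
; layer 2
G0 Z10.8
G0 X22.4 Y14.0
G1 X20.8 Y18.9
G1 X16.6 Y22.0
G1 X11.4 Y22.0
G1 X7.2 Y18.9
G1 X5.6 Y14.0
G1 X7.2 Y9.1
G1 X11.4 Y6.0
G1 X16.6 Y6.0
G1 X20.8 Y9.1
G1 X22.4 Y14.0
; layer 3
G0 Z16.2
G0 X19.6 Y14.0
G1 X18.5 Y17.3
G1 X15.7 Y19.3
G1 X12.3 Y19.3
G1 X9.5 Y17.3
G1 X8.4 Y14.0
G1 X9.5 Y10.7
G1 X12.3 Y8.7
G1 X15.7 Y8.7
G1 X18.5 Y10.7
G1 X19.6 Y14.0
; layer 4
G0 Z21.6
G0 X16.8 Y14.0
G1 X16.3 Y15.6
G1 X14.9 Y16.7
G1 X13.1 Y16.7
G1 X11.7 Y15.6
G1 X11.2 Y14.0
G1 X11.7 Y12.4
G1 X13.1 Y11.3
G1 X14.9 Y11.3
G1 X16.3 Y12.4
G1 X16.8 Y14.0
M2 ; end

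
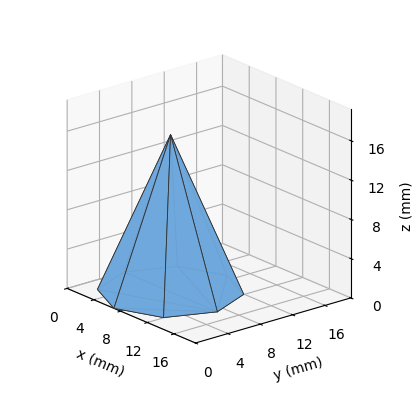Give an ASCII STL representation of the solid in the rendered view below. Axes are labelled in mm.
Reading the render: the shape is a regular 8-sided pyramid, base circumscribed radius ≈ 7 mm, apex at z ≈ 16 mm (dimensions read to the nearest mm from the axis ticks). For the STL, each face is triangulated and given an outward normal.

solid part
  facet normal 0.0000 0.0000 -1.0000
    outer loop
      vertex 7.000 14.000 0.000
      vertex 11.950 11.950 0.000
      vertex 14.000 7.000 0.000
    endloop
  endfacet
  facet normal 0.0000 0.0000 -1.0000
    outer loop
      vertex 2.050 11.950 0.000
      vertex 7.000 14.000 0.000
      vertex 14.000 7.000 0.000
    endloop
  endfacet
  facet normal 0.0000 0.0000 -1.0000
    outer loop
      vertex 0.000 7.000 0.000
      vertex 2.050 11.950 0.000
      vertex 14.000 7.000 0.000
    endloop
  endfacet
  facet normal 0.0000 0.0000 -1.0000
    outer loop
      vertex 2.050 2.050 0.000
      vertex 0.000 7.000 0.000
      vertex 14.000 7.000 0.000
    endloop
  endfacet
  facet normal 0.0000 0.0000 -1.0000
    outer loop
      vertex 7.000 0.000 0.000
      vertex 2.050 2.050 0.000
      vertex 14.000 7.000 0.000
    endloop
  endfacet
  facet normal 0.0000 0.0000 -1.0000
    outer loop
      vertex 11.950 2.050 0.000
      vertex 7.000 0.000 0.000
      vertex 14.000 7.000 0.000
    endloop
  endfacet
  facet normal 0.8566 0.3547 0.3748
    outer loop
      vertex 14.000 7.000 0.000
      vertex 11.950 11.950 0.000
      vertex 7.000 7.000 16.000
    endloop
  endfacet
  facet normal 0.3547 0.8566 0.3748
    outer loop
      vertex 11.950 11.950 0.000
      vertex 7.000 14.000 0.000
      vertex 7.000 7.000 16.000
    endloop
  endfacet
  facet normal -0.3547 0.8566 0.3748
    outer loop
      vertex 7.000 14.000 0.000
      vertex 2.050 11.950 0.000
      vertex 7.000 7.000 16.000
    endloop
  endfacet
  facet normal -0.8566 0.3547 0.3748
    outer loop
      vertex 2.050 11.950 0.000
      vertex 0.000 7.000 0.000
      vertex 7.000 7.000 16.000
    endloop
  endfacet
  facet normal -0.8566 -0.3547 0.3748
    outer loop
      vertex 0.000 7.000 0.000
      vertex 2.050 2.050 0.000
      vertex 7.000 7.000 16.000
    endloop
  endfacet
  facet normal -0.3547 -0.8566 0.3748
    outer loop
      vertex 2.050 2.050 0.000
      vertex 7.000 0.000 0.000
      vertex 7.000 7.000 16.000
    endloop
  endfacet
  facet normal 0.3547 -0.8566 0.3748
    outer loop
      vertex 7.000 0.000 0.000
      vertex 11.950 2.050 0.000
      vertex 7.000 7.000 16.000
    endloop
  endfacet
  facet normal 0.8566 -0.3547 0.3748
    outer loop
      vertex 11.950 2.050 0.000
      vertex 14.000 7.000 0.000
      vertex 7.000 7.000 16.000
    endloop
  endfacet
endsolid part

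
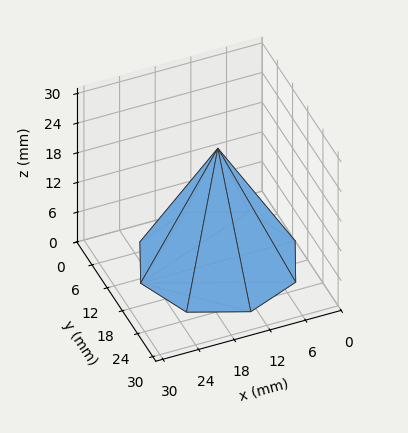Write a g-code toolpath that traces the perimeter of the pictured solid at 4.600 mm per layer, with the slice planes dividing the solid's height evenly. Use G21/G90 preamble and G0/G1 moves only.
Reading the render: the shape is a regular 8-sided pyramid, base circumscribed radius ≈ 13 mm, apex at z ≈ 23 mm (dimensions read to the nearest mm from the axis ticks). For the g-code, the solid's height is divided into equal slices at the stated Δz and each level perimeter traced with G1 moves after a G0 lift.

; perimeter-only toolpath
G21 ; units = mm
G90 ; absolute positioning
G28 ; home
; layer 1
G0 Z4.600
G0 X23.400 Y13.000
G1 X20.354 Y20.354
G1 X13.000 Y23.400
G1 X5.646 Y20.354
G1 X2.600 Y13.000
G1 X5.646 Y5.646
G1 X13.000 Y2.600
G1 X20.354 Y5.646
G1 X23.400 Y13.000
; layer 2
G0 Z9.200
G0 X20.800 Y13.000
G1 X18.515 Y18.515
G1 X13.000 Y20.800
G1 X7.485 Y18.515
G1 X5.200 Y13.000
G1 X7.485 Y7.485
G1 X13.000 Y5.200
G1 X18.515 Y7.485
G1 X20.800 Y13.000
; layer 3
G0 Z13.800
G0 X18.200 Y13.000
G1 X16.677 Y16.677
G1 X13.000 Y18.200
G1 X9.323 Y16.677
G1 X7.800 Y13.000
G1 X9.323 Y9.323
G1 X13.000 Y7.800
G1 X16.677 Y9.323
G1 X18.200 Y13.000
; layer 4
G0 Z18.400
G0 X15.600 Y13.000
G1 X14.838 Y14.838
G1 X13.000 Y15.600
G1 X11.162 Y14.838
G1 X10.400 Y13.000
G1 X11.162 Y11.162
G1 X13.000 Y10.400
G1 X14.838 Y11.162
G1 X15.600 Y13.000
M2 ; end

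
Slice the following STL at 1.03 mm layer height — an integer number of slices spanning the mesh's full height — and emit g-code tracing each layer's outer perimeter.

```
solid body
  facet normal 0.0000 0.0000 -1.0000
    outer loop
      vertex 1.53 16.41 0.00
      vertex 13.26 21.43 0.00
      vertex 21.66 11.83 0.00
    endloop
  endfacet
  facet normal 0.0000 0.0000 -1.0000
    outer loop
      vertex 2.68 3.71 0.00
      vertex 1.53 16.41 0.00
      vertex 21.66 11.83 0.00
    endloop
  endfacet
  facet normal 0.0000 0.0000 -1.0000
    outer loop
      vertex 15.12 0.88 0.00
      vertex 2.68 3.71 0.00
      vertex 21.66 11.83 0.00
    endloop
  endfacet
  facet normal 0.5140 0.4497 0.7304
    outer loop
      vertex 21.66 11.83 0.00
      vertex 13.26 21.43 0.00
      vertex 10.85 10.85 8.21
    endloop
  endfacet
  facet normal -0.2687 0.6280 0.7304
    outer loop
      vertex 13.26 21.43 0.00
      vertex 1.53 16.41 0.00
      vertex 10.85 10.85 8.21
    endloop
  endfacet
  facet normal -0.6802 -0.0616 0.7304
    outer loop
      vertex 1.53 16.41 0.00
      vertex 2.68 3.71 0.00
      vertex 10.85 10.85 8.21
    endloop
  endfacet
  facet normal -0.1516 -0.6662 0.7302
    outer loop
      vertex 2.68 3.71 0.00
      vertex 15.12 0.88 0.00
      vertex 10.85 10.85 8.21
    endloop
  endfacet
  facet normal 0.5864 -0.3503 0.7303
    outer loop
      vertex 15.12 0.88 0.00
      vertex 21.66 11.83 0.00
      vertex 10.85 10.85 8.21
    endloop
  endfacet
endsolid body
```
; perimeter-only toolpath
G21 ; units = mm
G90 ; absolute positioning
G28 ; home
; layer 1
G0 Z1.03
G0 X20.31 Y11.71
G1 X12.96 Y20.11
G1 X2.70 Y15.71
G1 X3.70 Y4.60
G1 X14.59 Y2.13
G1 X20.31 Y11.71
; layer 2
G0 Z2.05
G0 X18.96 Y11.59
G1 X12.66 Y18.78
G1 X3.86 Y15.02
G1 X4.72 Y5.49
G1 X14.05 Y3.37
G1 X18.96 Y11.59
; layer 3
G0 Z3.08
G0 X17.61 Y11.46
G1 X12.36 Y17.46
G1 X5.02 Y14.32
G1 X5.74 Y6.39
G1 X13.52 Y4.62
G1 X17.61 Y11.46
; layer 4
G0 Z4.11
G0 X16.25 Y11.34
G1 X12.05 Y16.14
G1 X6.19 Y13.63
G1 X6.76 Y7.28
G1 X12.98 Y5.87
G1 X16.25 Y11.34
; layer 5
G0 Z5.13
G0 X14.90 Y11.22
G1 X11.75 Y14.82
G1 X7.36 Y12.94
G1 X7.79 Y8.17
G1 X12.45 Y7.11
G1 X14.90 Y11.22
; layer 6
G0 Z6.16
G0 X13.55 Y11.09
G1 X11.45 Y13.49
G1 X8.52 Y12.24
G1 X8.81 Y9.06
G1 X11.92 Y8.36
G1 X13.55 Y11.09
; layer 7
G0 Z7.18
G0 X12.20 Y10.97
G1 X11.15 Y12.17
G1 X9.69 Y11.54
G1 X9.83 Y9.96
G1 X11.38 Y9.60
G1 X12.20 Y10.97
M2 ; end

The solid is a regular 5-sided pyramid, base circumscribed radius ≈ 10.8 mm, apex at z ≈ 8.21 mm. Slicing at Δz = 1.03 mm — 8 equal slices spanning the solid's height, so layer i sits at z = i·h/8 — gives 7 non-empty perimeters. Each is a 5-segment closed polygon; G0 lifts to the layer z and rapids to the start vertex, then G1 traces the edges. The cross-section shrinks linearly with z (the slice at the apex is degenerate and omitted).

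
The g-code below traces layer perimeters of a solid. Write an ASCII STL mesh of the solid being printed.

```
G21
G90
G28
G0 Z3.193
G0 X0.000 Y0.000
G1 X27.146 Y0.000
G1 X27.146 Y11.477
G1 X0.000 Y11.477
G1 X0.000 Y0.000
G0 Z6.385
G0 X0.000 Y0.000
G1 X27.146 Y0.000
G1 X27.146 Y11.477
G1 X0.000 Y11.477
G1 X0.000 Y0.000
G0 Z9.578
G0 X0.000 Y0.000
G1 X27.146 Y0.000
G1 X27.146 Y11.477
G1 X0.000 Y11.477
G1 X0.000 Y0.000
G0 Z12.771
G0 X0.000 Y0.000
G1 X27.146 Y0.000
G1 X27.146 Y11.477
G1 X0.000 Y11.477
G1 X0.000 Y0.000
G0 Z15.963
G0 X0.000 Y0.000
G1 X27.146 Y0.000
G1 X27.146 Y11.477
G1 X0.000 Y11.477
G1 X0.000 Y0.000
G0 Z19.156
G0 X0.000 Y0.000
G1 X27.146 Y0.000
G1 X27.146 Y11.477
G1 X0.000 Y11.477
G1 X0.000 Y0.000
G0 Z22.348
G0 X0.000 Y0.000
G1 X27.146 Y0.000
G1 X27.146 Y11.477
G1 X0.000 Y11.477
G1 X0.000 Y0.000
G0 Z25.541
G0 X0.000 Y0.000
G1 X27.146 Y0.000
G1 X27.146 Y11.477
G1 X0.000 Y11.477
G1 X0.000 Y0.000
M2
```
solid part
  facet normal 0.0000 0.0000 -1.0000
    outer loop
      vertex 27.146 11.477 0.000
      vertex 27.146 0.000 0.000
      vertex 0.000 0.000 0.000
    endloop
  endfacet
  facet normal 0.0000 0.0000 -1.0000
    outer loop
      vertex 0.000 11.477 0.000
      vertex 27.146 11.477 0.000
      vertex 0.000 0.000 0.000
    endloop
  endfacet
  facet normal 0.0000 0.0000 1.0000
    outer loop
      vertex 0.000 0.000 25.541
      vertex 27.146 0.000 25.541
      vertex 27.146 11.477 25.541
    endloop
  endfacet
  facet normal 0.0000 0.0000 1.0000
    outer loop
      vertex 0.000 0.000 25.541
      vertex 27.146 11.477 25.541
      vertex 0.000 11.477 25.541
    endloop
  endfacet
  facet normal 0.0000 -1.0000 0.0000
    outer loop
      vertex 0.000 0.000 0.000
      vertex 27.146 0.000 0.000
      vertex 27.146 0.000 25.541
    endloop
  endfacet
  facet normal 0.0000 -1.0000 0.0000
    outer loop
      vertex 0.000 0.000 0.000
      vertex 27.146 0.000 25.541
      vertex 0.000 0.000 25.541
    endloop
  endfacet
  facet normal 0.0000 1.0000 0.0000
    outer loop
      vertex 27.146 11.477 25.541
      vertex 27.146 11.477 0.000
      vertex 0.000 11.477 0.000
    endloop
  endfacet
  facet normal 0.0000 1.0000 0.0000
    outer loop
      vertex 0.000 11.477 25.541
      vertex 27.146 11.477 25.541
      vertex 0.000 11.477 0.000
    endloop
  endfacet
  facet normal -1.0000 0.0000 0.0000
    outer loop
      vertex 0.000 11.477 25.541
      vertex 0.000 11.477 0.000
      vertex 0.000 0.000 0.000
    endloop
  endfacet
  facet normal -1.0000 0.0000 0.0000
    outer loop
      vertex 0.000 0.000 25.541
      vertex 0.000 11.477 25.541
      vertex 0.000 0.000 0.000
    endloop
  endfacet
  facet normal 1.0000 0.0000 0.0000
    outer loop
      vertex 27.146 0.000 0.000
      vertex 27.146 11.477 0.000
      vertex 27.146 11.477 25.541
    endloop
  endfacet
  facet normal 1.0000 0.0000 0.0000
    outer loop
      vertex 27.146 0.000 0.000
      vertex 27.146 11.477 25.541
      vertex 27.146 0.000 25.541
    endloop
  endfacet
endsolid part

The G0 Z moves step by Δz≈3.193 mm. Every layer's G1 loop is the same polygon, so the solid is a straight extrusion of it from z=0 to z≈25.5. Closing with flat bottom and top caps and triangulating gives 12 facets — a rectangular box, roughly 27.1 × 11.5 mm footprint and 25.5 mm tall.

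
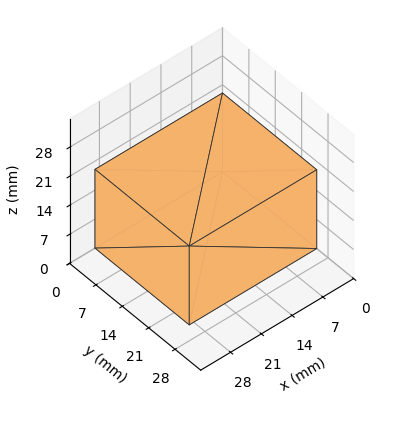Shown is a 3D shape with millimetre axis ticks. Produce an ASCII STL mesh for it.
Reading the render: the shape is a rectangular box, roughly 29 × 25 mm footprint and 19 mm tall (dimensions read to the nearest mm from the axis ticks). For the STL, each face is triangulated and given an outward normal.

solid part
  facet normal 0.0000 0.0000 -1.0000
    outer loop
      vertex 29.000 25.000 0.000
      vertex 29.000 0.000 0.000
      vertex 0.000 0.000 0.000
    endloop
  endfacet
  facet normal 0.0000 0.0000 -1.0000
    outer loop
      vertex 0.000 25.000 0.000
      vertex 29.000 25.000 0.000
      vertex 0.000 0.000 0.000
    endloop
  endfacet
  facet normal 0.0000 0.0000 1.0000
    outer loop
      vertex 0.000 0.000 19.000
      vertex 29.000 0.000 19.000
      vertex 29.000 25.000 19.000
    endloop
  endfacet
  facet normal 0.0000 0.0000 1.0000
    outer loop
      vertex 0.000 0.000 19.000
      vertex 29.000 25.000 19.000
      vertex 0.000 25.000 19.000
    endloop
  endfacet
  facet normal 0.0000 -1.0000 0.0000
    outer loop
      vertex 0.000 0.000 0.000
      vertex 29.000 0.000 0.000
      vertex 29.000 0.000 19.000
    endloop
  endfacet
  facet normal 0.0000 -1.0000 0.0000
    outer loop
      vertex 0.000 0.000 0.000
      vertex 29.000 0.000 19.000
      vertex 0.000 0.000 19.000
    endloop
  endfacet
  facet normal 0.0000 1.0000 0.0000
    outer loop
      vertex 29.000 25.000 19.000
      vertex 29.000 25.000 0.000
      vertex 0.000 25.000 0.000
    endloop
  endfacet
  facet normal 0.0000 1.0000 0.0000
    outer loop
      vertex 0.000 25.000 19.000
      vertex 29.000 25.000 19.000
      vertex 0.000 25.000 0.000
    endloop
  endfacet
  facet normal -1.0000 0.0000 0.0000
    outer loop
      vertex 0.000 25.000 19.000
      vertex 0.000 25.000 0.000
      vertex 0.000 0.000 0.000
    endloop
  endfacet
  facet normal -1.0000 0.0000 0.0000
    outer loop
      vertex 0.000 0.000 19.000
      vertex 0.000 25.000 19.000
      vertex 0.000 0.000 0.000
    endloop
  endfacet
  facet normal 1.0000 0.0000 0.0000
    outer loop
      vertex 29.000 0.000 0.000
      vertex 29.000 25.000 0.000
      vertex 29.000 25.000 19.000
    endloop
  endfacet
  facet normal 1.0000 0.0000 0.0000
    outer loop
      vertex 29.000 0.000 0.000
      vertex 29.000 25.000 19.000
      vertex 29.000 0.000 19.000
    endloop
  endfacet
endsolid part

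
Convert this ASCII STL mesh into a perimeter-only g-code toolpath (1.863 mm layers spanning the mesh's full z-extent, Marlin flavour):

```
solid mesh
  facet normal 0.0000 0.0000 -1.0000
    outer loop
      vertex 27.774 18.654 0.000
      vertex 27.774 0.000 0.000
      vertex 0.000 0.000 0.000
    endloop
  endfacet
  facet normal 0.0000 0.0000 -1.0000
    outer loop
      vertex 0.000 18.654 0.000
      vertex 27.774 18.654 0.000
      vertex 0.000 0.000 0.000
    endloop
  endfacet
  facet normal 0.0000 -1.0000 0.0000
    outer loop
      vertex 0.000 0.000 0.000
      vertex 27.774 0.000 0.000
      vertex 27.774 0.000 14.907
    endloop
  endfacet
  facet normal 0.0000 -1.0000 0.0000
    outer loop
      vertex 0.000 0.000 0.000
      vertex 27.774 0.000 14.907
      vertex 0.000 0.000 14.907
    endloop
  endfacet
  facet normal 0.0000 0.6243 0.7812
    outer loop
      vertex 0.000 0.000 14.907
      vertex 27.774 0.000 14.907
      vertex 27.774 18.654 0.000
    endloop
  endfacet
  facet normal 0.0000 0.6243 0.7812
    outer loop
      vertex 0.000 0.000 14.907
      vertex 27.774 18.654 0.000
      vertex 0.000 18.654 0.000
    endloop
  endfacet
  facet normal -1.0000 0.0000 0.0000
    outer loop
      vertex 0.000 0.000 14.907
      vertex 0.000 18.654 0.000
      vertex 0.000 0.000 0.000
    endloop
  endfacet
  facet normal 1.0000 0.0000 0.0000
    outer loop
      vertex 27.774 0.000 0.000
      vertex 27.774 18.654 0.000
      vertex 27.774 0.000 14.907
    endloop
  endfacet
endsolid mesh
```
; perimeter-only toolpath
G21 ; units = mm
G90 ; absolute positioning
G28 ; home
; layer 1
G0 Z1.863
G0 X0.000 Y0.000
G1 X27.774 Y0.000
G1 X27.774 Y16.322
G1 X0.000 Y16.322
G1 X0.000 Y0.000
; layer 2
G0 Z3.727
G0 X0.000 Y0.000
G1 X27.774 Y0.000
G1 X27.774 Y13.991
G1 X0.000 Y13.991
G1 X0.000 Y0.000
; layer 3
G0 Z5.590
G0 X0.000 Y0.000
G1 X27.774 Y0.000
G1 X27.774 Y11.659
G1 X0.000 Y11.659
G1 X0.000 Y0.000
; layer 4
G0 Z7.454
G0 X0.000 Y0.000
G1 X27.774 Y0.000
G1 X27.774 Y9.327
G1 X0.000 Y9.327
G1 X0.000 Y0.000
; layer 5
G0 Z9.317
G0 X0.000 Y0.000
G1 X27.774 Y0.000
G1 X27.774 Y6.995
G1 X0.000 Y6.995
G1 X0.000 Y0.000
; layer 6
G0 Z11.180
G0 X0.000 Y0.000
G1 X27.774 Y0.000
G1 X27.774 Y4.663
G1 X0.000 Y4.663
G1 X0.000 Y0.000
; layer 7
G0 Z13.044
G0 X0.000 Y0.000
G1 X27.774 Y0.000
G1 X27.774 Y2.332
G1 X0.000 Y2.332
G1 X0.000 Y0.000
M2 ; end

The solid is a wedge (ramp): 27.8 × 18.7 mm base, rising to 14.9 mm along the y=0 edge and sloping linearly to z=0 at y=18.7. Slicing at Δz = 1.863 mm — 8 equal slices spanning the solid's height, so layer i sits at z = i·h/8 — gives 7 non-empty perimeters. Each is a 4-segment closed polygon; G0 lifts to the layer z and rapids to the start vertex, then G1 traces the edges. The cross-section shrinks linearly with z (the slice at the apex is degenerate and omitted).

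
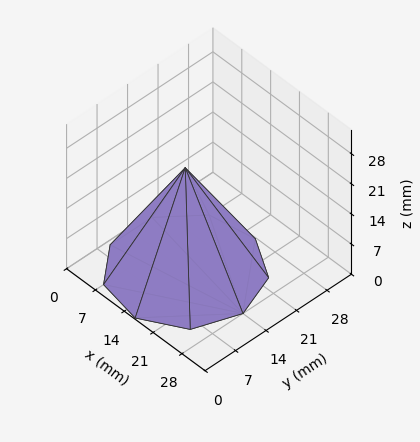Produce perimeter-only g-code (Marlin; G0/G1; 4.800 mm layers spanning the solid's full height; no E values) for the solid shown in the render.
Reading the render: the shape is a regular 9-sided pyramid, base circumscribed radius ≈ 14 mm, apex at z ≈ 24 mm (dimensions read to the nearest mm from the axis ticks). For the g-code, the solid's height is divided into equal slices at the stated Δz and each level perimeter traced with G1 moves after a G0 lift.

; perimeter-only toolpath
G21 ; units = mm
G90 ; absolute positioning
G28 ; home
; layer 1
G0 Z4.800
G0 X25.200 Y14.000
G1 X22.580 Y21.199
G1 X15.945 Y25.030
G1 X8.400 Y23.699
G1 X3.475 Y17.830
G1 X3.475 Y10.170
G1 X8.400 Y4.301
G1 X15.945 Y2.970
G1 X22.580 Y6.801
G1 X25.200 Y14.000
; layer 2
G0 Z9.600
G0 X22.400 Y14.000
G1 X20.435 Y19.399
G1 X15.459 Y22.272
G1 X9.800 Y21.274
G1 X6.106 Y16.873
G1 X6.106 Y11.127
G1 X9.800 Y6.726
G1 X15.459 Y5.728
G1 X20.435 Y8.601
G1 X22.400 Y14.000
; layer 3
G0 Z14.400
G0 X19.600 Y14.000
G1 X18.290 Y17.600
G1 X14.972 Y19.515
G1 X11.200 Y18.850
G1 X8.738 Y15.915
G1 X8.738 Y12.085
G1 X11.200 Y9.150
G1 X14.972 Y8.485
G1 X18.290 Y10.400
G1 X19.600 Y14.000
; layer 4
G0 Z19.200
G0 X16.800 Y14.000
G1 X16.145 Y15.800
G1 X14.486 Y16.757
G1 X12.600 Y16.425
G1 X11.369 Y14.958
G1 X11.369 Y13.042
G1 X12.600 Y11.575
G1 X14.486 Y11.243
G1 X16.145 Y12.200
G1 X16.800 Y14.000
M2 ; end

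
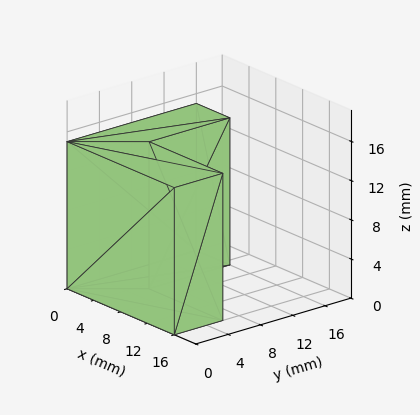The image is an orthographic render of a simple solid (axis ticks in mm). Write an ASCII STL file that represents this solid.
Reading the render: the shape is an L-shaped prism: outer 16 × 16 mm, arm thicknesses ≈ 6 mm (horizontal) and 5 mm (vertical), extruded 15 mm in z (dimensions read to the nearest mm from the axis ticks). For the STL, each face is triangulated and given an outward normal.

solid part
  facet normal 0.0000 0.0000 -1.0000
    outer loop
      vertex 16.0 6.0 0.0
      vertex 16.0 0.0 0.0
      vertex 0.0 0.0 0.0
    endloop
  endfacet
  facet normal 0.0000 0.0000 -1.0000
    outer loop
      vertex 5.0 6.0 0.0
      vertex 16.0 6.0 0.0
      vertex 0.0 0.0 0.0
    endloop
  endfacet
  facet normal 0.0000 0.0000 -1.0000
    outer loop
      vertex 5.0 16.0 0.0
      vertex 5.0 6.0 0.0
      vertex 0.0 0.0 0.0
    endloop
  endfacet
  facet normal 0.0000 0.0000 -1.0000
    outer loop
      vertex 0.0 16.0 0.0
      vertex 5.0 16.0 0.0
      vertex 0.0 0.0 0.0
    endloop
  endfacet
  facet normal 0.0000 0.0000 1.0000
    outer loop
      vertex 0.0 0.0 15.0
      vertex 16.0 0.0 15.0
      vertex 16.0 6.0 15.0
    endloop
  endfacet
  facet normal 0.0000 0.0000 1.0000
    outer loop
      vertex 0.0 0.0 15.0
      vertex 16.0 6.0 15.0
      vertex 5.0 6.0 15.0
    endloop
  endfacet
  facet normal 0.0000 0.0000 1.0000
    outer loop
      vertex 0.0 0.0 15.0
      vertex 5.0 6.0 15.0
      vertex 5.0 16.0 15.0
    endloop
  endfacet
  facet normal 0.0000 0.0000 1.0000
    outer loop
      vertex 0.0 0.0 15.0
      vertex 5.0 16.0 15.0
      vertex 0.0 16.0 15.0
    endloop
  endfacet
  facet normal 0.0000 -1.0000 0.0000
    outer loop
      vertex 0.0 0.0 0.0
      vertex 16.0 0.0 0.0
      vertex 16.0 0.0 15.0
    endloop
  endfacet
  facet normal 0.0000 -1.0000 0.0000
    outer loop
      vertex 0.0 0.0 0.0
      vertex 16.0 0.0 15.0
      vertex 0.0 0.0 15.0
    endloop
  endfacet
  facet normal 1.0000 0.0000 0.0000
    outer loop
      vertex 16.0 0.0 0.0
      vertex 16.0 6.0 0.0
      vertex 16.0 6.0 15.0
    endloop
  endfacet
  facet normal 1.0000 0.0000 0.0000
    outer loop
      vertex 16.0 0.0 0.0
      vertex 16.0 6.0 15.0
      vertex 16.0 0.0 15.0
    endloop
  endfacet
  facet normal 0.0000 1.0000 0.0000
    outer loop
      vertex 16.0 6.0 0.0
      vertex 5.0 6.0 0.0
      vertex 5.0 6.0 15.0
    endloop
  endfacet
  facet normal 0.0000 1.0000 0.0000
    outer loop
      vertex 16.0 6.0 0.0
      vertex 5.0 6.0 15.0
      vertex 16.0 6.0 15.0
    endloop
  endfacet
  facet normal 1.0000 0.0000 0.0000
    outer loop
      vertex 5.0 6.0 0.0
      vertex 5.0 16.0 0.0
      vertex 5.0 16.0 15.0
    endloop
  endfacet
  facet normal 1.0000 0.0000 0.0000
    outer loop
      vertex 5.0 6.0 0.0
      vertex 5.0 16.0 15.0
      vertex 5.0 6.0 15.0
    endloop
  endfacet
  facet normal 0.0000 1.0000 0.0000
    outer loop
      vertex 5.0 16.0 0.0
      vertex 0.0 16.0 0.0
      vertex 0.0 16.0 15.0
    endloop
  endfacet
  facet normal 0.0000 1.0000 0.0000
    outer loop
      vertex 5.0 16.0 0.0
      vertex 0.0 16.0 15.0
      vertex 5.0 16.0 15.0
    endloop
  endfacet
  facet normal -1.0000 0.0000 0.0000
    outer loop
      vertex 0.0 16.0 0.0
      vertex 0.0 0.0 0.0
      vertex 0.0 0.0 15.0
    endloop
  endfacet
  facet normal -1.0000 0.0000 0.0000
    outer loop
      vertex 0.0 16.0 0.0
      vertex 0.0 0.0 15.0
      vertex 0.0 16.0 15.0
    endloop
  endfacet
endsolid part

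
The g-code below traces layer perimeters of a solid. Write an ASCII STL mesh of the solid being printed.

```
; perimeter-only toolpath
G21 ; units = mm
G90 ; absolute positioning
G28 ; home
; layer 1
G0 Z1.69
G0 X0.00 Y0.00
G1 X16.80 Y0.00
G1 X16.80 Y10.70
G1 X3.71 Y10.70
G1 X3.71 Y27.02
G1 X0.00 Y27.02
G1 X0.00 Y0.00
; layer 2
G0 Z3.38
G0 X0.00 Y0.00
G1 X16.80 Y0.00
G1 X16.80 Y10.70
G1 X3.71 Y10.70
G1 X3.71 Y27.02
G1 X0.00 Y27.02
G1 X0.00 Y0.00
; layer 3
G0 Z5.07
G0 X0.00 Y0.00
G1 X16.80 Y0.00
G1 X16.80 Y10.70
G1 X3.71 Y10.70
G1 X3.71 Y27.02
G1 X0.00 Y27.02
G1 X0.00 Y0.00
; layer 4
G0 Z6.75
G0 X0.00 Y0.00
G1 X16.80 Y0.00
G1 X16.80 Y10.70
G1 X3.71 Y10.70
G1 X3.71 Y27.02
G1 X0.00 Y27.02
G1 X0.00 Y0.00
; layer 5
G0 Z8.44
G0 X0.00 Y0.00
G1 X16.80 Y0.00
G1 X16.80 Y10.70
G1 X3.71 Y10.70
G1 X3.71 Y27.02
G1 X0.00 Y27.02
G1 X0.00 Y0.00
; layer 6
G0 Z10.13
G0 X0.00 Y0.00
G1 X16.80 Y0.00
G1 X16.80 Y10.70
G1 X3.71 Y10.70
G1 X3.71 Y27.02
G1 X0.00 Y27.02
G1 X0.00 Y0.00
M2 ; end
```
solid part
  facet normal 0.0000 0.0000 -1.0000
    outer loop
      vertex 16.80 10.70 0.00
      vertex 16.80 0.00 0.00
      vertex 0.00 0.00 0.00
    endloop
  endfacet
  facet normal 0.0000 0.0000 -1.0000
    outer loop
      vertex 3.71 10.70 0.00
      vertex 16.80 10.70 0.00
      vertex 0.00 0.00 0.00
    endloop
  endfacet
  facet normal 0.0000 0.0000 -1.0000
    outer loop
      vertex 3.71 27.02 0.00
      vertex 3.71 10.70 0.00
      vertex 0.00 0.00 0.00
    endloop
  endfacet
  facet normal 0.0000 0.0000 -1.0000
    outer loop
      vertex 0.00 27.02 0.00
      vertex 3.71 27.02 0.00
      vertex 0.00 0.00 0.00
    endloop
  endfacet
  facet normal 0.0000 0.0000 1.0000
    outer loop
      vertex 0.00 0.00 10.13
      vertex 16.80 0.00 10.13
      vertex 16.80 10.70 10.13
    endloop
  endfacet
  facet normal 0.0000 0.0000 1.0000
    outer loop
      vertex 0.00 0.00 10.13
      vertex 16.80 10.70 10.13
      vertex 3.71 10.70 10.13
    endloop
  endfacet
  facet normal 0.0000 0.0000 1.0000
    outer loop
      vertex 0.00 0.00 10.13
      vertex 3.71 10.70 10.13
      vertex 3.71 27.02 10.13
    endloop
  endfacet
  facet normal 0.0000 0.0000 1.0000
    outer loop
      vertex 0.00 0.00 10.13
      vertex 3.71 27.02 10.13
      vertex 0.00 27.02 10.13
    endloop
  endfacet
  facet normal 0.0000 -1.0000 0.0000
    outer loop
      vertex 0.00 0.00 0.00
      vertex 16.80 0.00 0.00
      vertex 16.80 0.00 10.13
    endloop
  endfacet
  facet normal 0.0000 -1.0000 0.0000
    outer loop
      vertex 0.00 0.00 0.00
      vertex 16.80 0.00 10.13
      vertex 0.00 0.00 10.13
    endloop
  endfacet
  facet normal 1.0000 0.0000 0.0000
    outer loop
      vertex 16.80 0.00 0.00
      vertex 16.80 10.70 0.00
      vertex 16.80 10.70 10.13
    endloop
  endfacet
  facet normal 1.0000 0.0000 0.0000
    outer loop
      vertex 16.80 0.00 0.00
      vertex 16.80 10.70 10.13
      vertex 16.80 0.00 10.13
    endloop
  endfacet
  facet normal 0.0000 1.0000 0.0000
    outer loop
      vertex 16.80 10.70 0.00
      vertex 3.71 10.70 0.00
      vertex 3.71 10.70 10.13
    endloop
  endfacet
  facet normal 0.0000 1.0000 0.0000
    outer loop
      vertex 16.80 10.70 0.00
      vertex 3.71 10.70 10.13
      vertex 16.80 10.70 10.13
    endloop
  endfacet
  facet normal 1.0000 0.0000 0.0000
    outer loop
      vertex 3.71 10.70 0.00
      vertex 3.71 27.02 0.00
      vertex 3.71 27.02 10.13
    endloop
  endfacet
  facet normal 1.0000 0.0000 0.0000
    outer loop
      vertex 3.71 10.70 0.00
      vertex 3.71 27.02 10.13
      vertex 3.71 10.70 10.13
    endloop
  endfacet
  facet normal 0.0000 1.0000 0.0000
    outer loop
      vertex 3.71 27.02 0.00
      vertex 0.00 27.02 0.00
      vertex 0.00 27.02 10.13
    endloop
  endfacet
  facet normal 0.0000 1.0000 0.0000
    outer loop
      vertex 3.71 27.02 0.00
      vertex 0.00 27.02 10.13
      vertex 3.71 27.02 10.13
    endloop
  endfacet
  facet normal -1.0000 0.0000 0.0000
    outer loop
      vertex 0.00 27.02 0.00
      vertex 0.00 0.00 0.00
      vertex 0.00 0.00 10.13
    endloop
  endfacet
  facet normal -1.0000 0.0000 0.0000
    outer loop
      vertex 0.00 27.02 0.00
      vertex 0.00 0.00 10.13
      vertex 0.00 27.02 10.13
    endloop
  endfacet
endsolid part

The G0 Z moves step by Δz≈1.69 mm. Every layer's G1 loop is the same polygon, so the solid is a straight extrusion of it from z=0 to z≈10.1. Closing with flat bottom and top caps and triangulating gives 20 facets — an L-shaped prism: outer 16.8 × 27 mm, arm thicknesses ≈ 10.7 mm (horizontal) and 3.71 mm (vertical), extruded 10.1 mm in z.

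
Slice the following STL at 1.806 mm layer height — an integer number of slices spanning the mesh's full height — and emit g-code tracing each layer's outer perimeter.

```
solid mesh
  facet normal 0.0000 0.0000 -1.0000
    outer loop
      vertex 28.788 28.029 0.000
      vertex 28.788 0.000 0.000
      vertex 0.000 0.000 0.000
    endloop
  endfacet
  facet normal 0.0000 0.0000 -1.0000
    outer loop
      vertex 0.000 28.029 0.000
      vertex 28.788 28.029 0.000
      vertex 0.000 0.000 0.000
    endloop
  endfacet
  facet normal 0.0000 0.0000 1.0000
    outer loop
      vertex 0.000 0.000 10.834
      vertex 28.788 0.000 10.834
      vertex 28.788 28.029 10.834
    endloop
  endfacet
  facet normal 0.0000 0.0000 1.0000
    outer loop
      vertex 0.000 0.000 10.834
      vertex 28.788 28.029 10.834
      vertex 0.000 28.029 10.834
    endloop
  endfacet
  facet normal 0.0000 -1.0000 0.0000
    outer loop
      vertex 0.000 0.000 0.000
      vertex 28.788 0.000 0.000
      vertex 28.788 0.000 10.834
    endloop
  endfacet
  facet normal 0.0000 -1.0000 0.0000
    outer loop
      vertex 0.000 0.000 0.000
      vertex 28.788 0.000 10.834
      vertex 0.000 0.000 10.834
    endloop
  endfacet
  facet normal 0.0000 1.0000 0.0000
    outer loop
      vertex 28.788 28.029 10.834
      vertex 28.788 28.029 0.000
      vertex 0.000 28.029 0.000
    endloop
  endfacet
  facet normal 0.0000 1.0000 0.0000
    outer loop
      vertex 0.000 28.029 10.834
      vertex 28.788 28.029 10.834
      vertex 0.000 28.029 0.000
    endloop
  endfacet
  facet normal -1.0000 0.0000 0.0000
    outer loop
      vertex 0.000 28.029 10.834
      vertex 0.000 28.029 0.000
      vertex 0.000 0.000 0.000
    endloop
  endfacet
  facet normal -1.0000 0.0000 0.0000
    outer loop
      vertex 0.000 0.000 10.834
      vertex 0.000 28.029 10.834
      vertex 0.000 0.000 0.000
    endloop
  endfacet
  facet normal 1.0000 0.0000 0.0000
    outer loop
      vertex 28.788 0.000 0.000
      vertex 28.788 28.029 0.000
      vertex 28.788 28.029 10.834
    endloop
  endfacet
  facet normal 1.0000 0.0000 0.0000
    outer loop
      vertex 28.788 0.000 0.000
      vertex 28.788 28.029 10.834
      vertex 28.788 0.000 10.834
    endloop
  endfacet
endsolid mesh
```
; perimeter-only toolpath
G21 ; units = mm
G90 ; absolute positioning
G28 ; home
; layer 1
G0 Z1.806
G0 X0.000 Y0.000
G1 X28.788 Y0.000
G1 X28.788 Y28.029
G1 X0.000 Y28.029
G1 X0.000 Y0.000
; layer 2
G0 Z3.611
G0 X0.000 Y0.000
G1 X28.788 Y0.000
G1 X28.788 Y28.029
G1 X0.000 Y28.029
G1 X0.000 Y0.000
; layer 3
G0 Z5.417
G0 X0.000 Y0.000
G1 X28.788 Y0.000
G1 X28.788 Y28.029
G1 X0.000 Y28.029
G1 X0.000 Y0.000
; layer 4
G0 Z7.223
G0 X0.000 Y0.000
G1 X28.788 Y0.000
G1 X28.788 Y28.029
G1 X0.000 Y28.029
G1 X0.000 Y0.000
; layer 5
G0 Z9.028
G0 X0.000 Y0.000
G1 X28.788 Y0.000
G1 X28.788 Y28.029
G1 X0.000 Y28.029
G1 X0.000 Y0.000
; layer 6
G0 Z10.834
G0 X0.000 Y0.000
G1 X28.788 Y0.000
G1 X28.788 Y28.029
G1 X0.000 Y28.029
G1 X0.000 Y0.000
M2 ; end

The solid is a rectangular box, roughly 28.8 × 28 mm footprint and 10.8 mm tall. Slicing at Δz = 1.806 mm — 6 equal slices spanning the solid's height, so layer i sits at z = i·h/6 — gives 6 non-empty perimeters. Each is a 4-segment closed polygon; G0 lifts to the layer z and rapids to the start vertex, then G1 traces the edges.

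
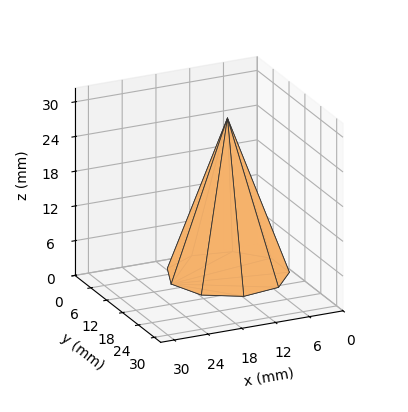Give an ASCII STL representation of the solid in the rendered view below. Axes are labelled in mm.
Reading the render: the shape is a regular 9-sided pyramid, base circumscribed radius ≈ 10 mm, apex at z ≈ 27 mm (dimensions read to the nearest mm from the axis ticks). For the STL, each face is triangulated and given an outward normal.

solid part
  facet normal 0.0000 0.0000 -1.0000
    outer loop
      vertex 11.736 19.848 0.000
      vertex 17.660 16.428 0.000
      vertex 20.000 10.000 0.000
    endloop
  endfacet
  facet normal 0.0000 0.0000 -1.0000
    outer loop
      vertex 5.000 18.660 0.000
      vertex 11.736 19.848 0.000
      vertex 20.000 10.000 0.000
    endloop
  endfacet
  facet normal 0.0000 0.0000 -1.0000
    outer loop
      vertex 0.603 13.420 0.000
      vertex 5.000 18.660 0.000
      vertex 20.000 10.000 0.000
    endloop
  endfacet
  facet normal 0.0000 0.0000 -1.0000
    outer loop
      vertex 0.603 6.580 0.000
      vertex 0.603 13.420 0.000
      vertex 20.000 10.000 0.000
    endloop
  endfacet
  facet normal 0.0000 0.0000 -1.0000
    outer loop
      vertex 5.000 1.340 0.000
      vertex 0.603 6.580 0.000
      vertex 20.000 10.000 0.000
    endloop
  endfacet
  facet normal 0.0000 0.0000 -1.0000
    outer loop
      vertex 11.736 0.152 0.000
      vertex 5.000 1.340 0.000
      vertex 20.000 10.000 0.000
    endloop
  endfacet
  facet normal 0.0000 0.0000 -1.0000
    outer loop
      vertex 17.660 3.572 0.000
      vertex 11.736 0.152 0.000
      vertex 20.000 10.000 0.000
    endloop
  endfacet
  facet normal 0.8875 0.3231 0.3287
    outer loop
      vertex 20.000 10.000 0.000
      vertex 17.660 16.428 0.000
      vertex 10.000 10.000 27.000
    endloop
  endfacet
  facet normal 0.4722 0.8179 0.3287
    outer loop
      vertex 17.660 16.428 0.000
      vertex 11.736 19.848 0.000
      vertex 10.000 10.000 27.000
    endloop
  endfacet
  facet normal -0.1640 0.9301 0.3287
    outer loop
      vertex 11.736 19.848 0.000
      vertex 5.000 18.660 0.000
      vertex 10.000 10.000 27.000
    endloop
  endfacet
  facet normal -0.7235 0.6071 0.3287
    outer loop
      vertex 5.000 18.660 0.000
      vertex 0.603 13.420 0.000
      vertex 10.000 10.000 27.000
    endloop
  endfacet
  facet normal -0.9444 0.0000 0.3287
    outer loop
      vertex 0.603 13.420 0.000
      vertex 0.603 6.580 0.000
      vertex 10.000 10.000 27.000
    endloop
  endfacet
  facet normal -0.7235 -0.6071 0.3287
    outer loop
      vertex 0.603 6.580 0.000
      vertex 5.000 1.340 0.000
      vertex 10.000 10.000 27.000
    endloop
  endfacet
  facet normal -0.1640 -0.9301 0.3287
    outer loop
      vertex 5.000 1.340 0.000
      vertex 11.736 0.152 0.000
      vertex 10.000 10.000 27.000
    endloop
  endfacet
  facet normal 0.4722 -0.8179 0.3287
    outer loop
      vertex 11.736 0.152 0.000
      vertex 17.660 3.572 0.000
      vertex 10.000 10.000 27.000
    endloop
  endfacet
  facet normal 0.8875 -0.3231 0.3287
    outer loop
      vertex 17.660 3.572 0.000
      vertex 20.000 10.000 0.000
      vertex 10.000 10.000 27.000
    endloop
  endfacet
endsolid part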